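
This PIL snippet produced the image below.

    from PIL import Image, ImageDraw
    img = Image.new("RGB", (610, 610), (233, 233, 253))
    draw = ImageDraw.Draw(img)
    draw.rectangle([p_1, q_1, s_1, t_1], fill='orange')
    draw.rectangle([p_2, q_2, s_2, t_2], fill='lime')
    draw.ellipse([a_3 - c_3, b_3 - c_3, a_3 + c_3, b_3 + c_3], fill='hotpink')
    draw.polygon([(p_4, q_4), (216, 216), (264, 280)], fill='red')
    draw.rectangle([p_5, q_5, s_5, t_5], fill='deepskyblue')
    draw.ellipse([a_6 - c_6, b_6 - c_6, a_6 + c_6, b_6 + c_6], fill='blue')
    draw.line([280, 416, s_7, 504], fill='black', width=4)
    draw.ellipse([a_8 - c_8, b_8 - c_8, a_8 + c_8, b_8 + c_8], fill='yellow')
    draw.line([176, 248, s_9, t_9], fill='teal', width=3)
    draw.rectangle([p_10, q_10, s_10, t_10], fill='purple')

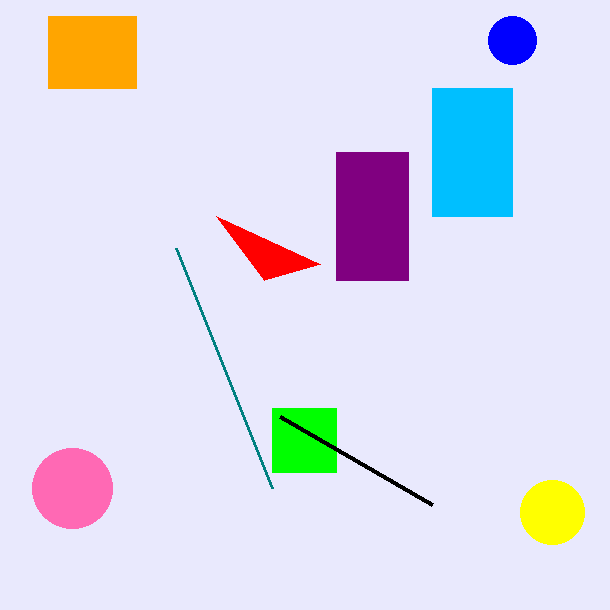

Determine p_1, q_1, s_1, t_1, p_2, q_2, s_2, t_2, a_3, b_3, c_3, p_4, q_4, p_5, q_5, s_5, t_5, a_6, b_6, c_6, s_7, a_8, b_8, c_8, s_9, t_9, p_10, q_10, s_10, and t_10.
p_1 = 48; q_1 = 16; s_1 = 136; t_1 = 88; p_2 = 272; q_2 = 408; s_2 = 336; t_2 = 472; a_3 = 72; b_3 = 488; c_3 = 40; p_4 = 320; q_4 = 264; p_5 = 432; q_5 = 88; s_5 = 512; t_5 = 216; a_6 = 512; b_6 = 40; c_6 = 24; s_7 = 432; a_8 = 552; b_8 = 512; c_8 = 32; s_9 = 272; t_9 = 488; p_10 = 336; q_10 = 152; s_10 = 408; t_10 = 280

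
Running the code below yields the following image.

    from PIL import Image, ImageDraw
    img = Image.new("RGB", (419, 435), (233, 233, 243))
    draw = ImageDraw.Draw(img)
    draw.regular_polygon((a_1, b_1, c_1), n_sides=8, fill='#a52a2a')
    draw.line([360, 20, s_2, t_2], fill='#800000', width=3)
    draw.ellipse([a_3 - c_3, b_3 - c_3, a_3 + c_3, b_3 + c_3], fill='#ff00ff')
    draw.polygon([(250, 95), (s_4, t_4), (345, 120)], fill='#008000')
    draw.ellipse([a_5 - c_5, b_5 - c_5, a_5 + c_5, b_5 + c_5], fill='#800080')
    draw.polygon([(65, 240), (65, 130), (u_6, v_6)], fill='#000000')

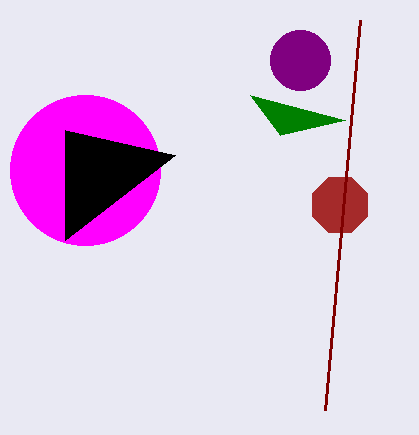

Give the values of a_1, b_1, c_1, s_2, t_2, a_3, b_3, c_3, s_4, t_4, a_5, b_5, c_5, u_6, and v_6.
a_1 = 340; b_1 = 205; c_1 = 30; s_2 = 325; t_2 = 410; a_3 = 85; b_3 = 170; c_3 = 75; s_4 = 280; t_4 = 135; a_5 = 300; b_5 = 60; c_5 = 30; u_6 = 175; v_6 = 155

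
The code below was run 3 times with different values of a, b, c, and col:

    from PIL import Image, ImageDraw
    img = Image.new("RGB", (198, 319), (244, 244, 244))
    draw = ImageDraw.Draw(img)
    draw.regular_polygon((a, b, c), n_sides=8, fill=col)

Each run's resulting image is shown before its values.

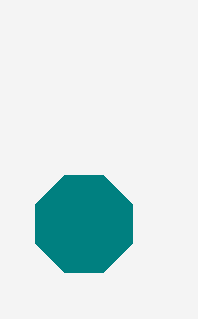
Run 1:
a = 84, b = 224, c = 52, col = 'teal'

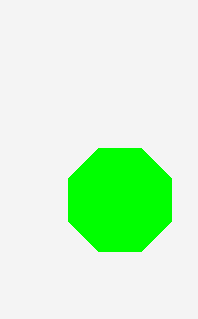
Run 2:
a = 120; b = 200; c = 56; col = 'lime'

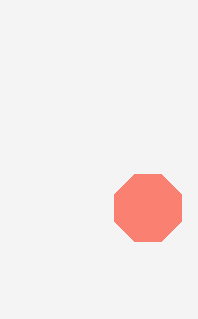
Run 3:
a = 148, b = 208, c = 36, col = 'salmon'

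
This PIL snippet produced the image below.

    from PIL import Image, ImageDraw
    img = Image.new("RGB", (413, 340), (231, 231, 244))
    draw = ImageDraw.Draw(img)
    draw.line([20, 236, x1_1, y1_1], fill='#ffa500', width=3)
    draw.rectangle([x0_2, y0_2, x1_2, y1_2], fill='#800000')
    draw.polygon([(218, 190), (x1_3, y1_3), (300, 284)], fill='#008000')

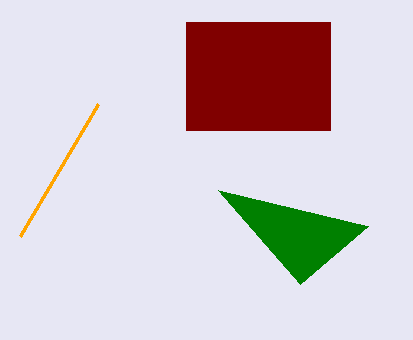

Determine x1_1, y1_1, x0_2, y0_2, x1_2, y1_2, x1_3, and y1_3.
x1_1 = 98; y1_1 = 104; x0_2 = 186; y0_2 = 22; x1_2 = 330; y1_2 = 130; x1_3 = 368; y1_3 = 226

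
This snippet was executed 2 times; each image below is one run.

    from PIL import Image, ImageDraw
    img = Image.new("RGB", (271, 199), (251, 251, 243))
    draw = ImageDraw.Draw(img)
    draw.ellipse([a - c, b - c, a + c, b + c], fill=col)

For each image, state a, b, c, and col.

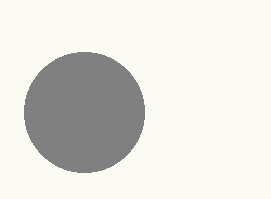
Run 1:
a = 84
b = 112
c = 60
col = 'gray'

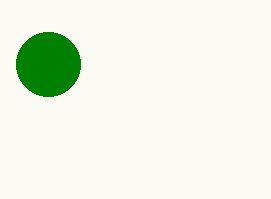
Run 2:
a = 48; b = 64; c = 32; col = 'green'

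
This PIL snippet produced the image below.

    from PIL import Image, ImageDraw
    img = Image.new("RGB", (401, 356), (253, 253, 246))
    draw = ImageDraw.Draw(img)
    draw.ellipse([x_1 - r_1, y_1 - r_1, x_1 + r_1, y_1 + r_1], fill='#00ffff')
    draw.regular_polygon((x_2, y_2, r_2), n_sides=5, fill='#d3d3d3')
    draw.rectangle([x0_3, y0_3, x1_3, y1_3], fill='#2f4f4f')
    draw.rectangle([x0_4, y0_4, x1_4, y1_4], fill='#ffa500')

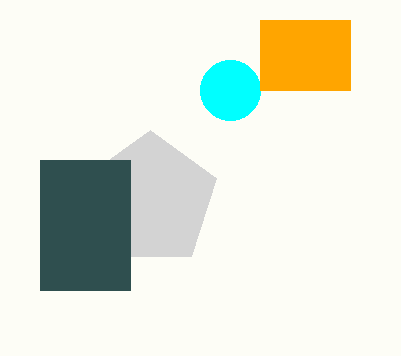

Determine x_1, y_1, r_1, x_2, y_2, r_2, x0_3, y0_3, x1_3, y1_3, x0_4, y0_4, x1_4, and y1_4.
x_1 = 230, y_1 = 90, r_1 = 30, x_2 = 150, y_2 = 200, r_2 = 70, x0_3 = 40, y0_3 = 160, x1_3 = 130, y1_3 = 290, x0_4 = 260, y0_4 = 20, x1_4 = 350, y1_4 = 90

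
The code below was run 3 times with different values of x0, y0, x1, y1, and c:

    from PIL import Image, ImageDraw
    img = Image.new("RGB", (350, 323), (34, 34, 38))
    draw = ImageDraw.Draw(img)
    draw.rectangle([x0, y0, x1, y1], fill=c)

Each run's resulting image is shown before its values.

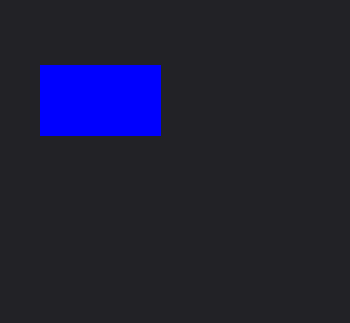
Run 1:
x0 = 40
y0 = 65
x1 = 160
y1 = 135
c = 'blue'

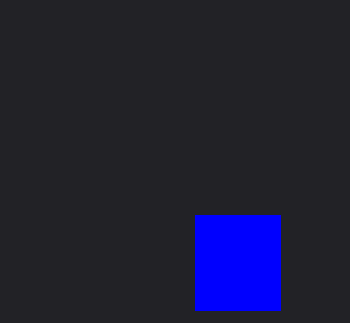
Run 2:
x0 = 195, y0 = 215, x1 = 280, y1 = 310, c = 'blue'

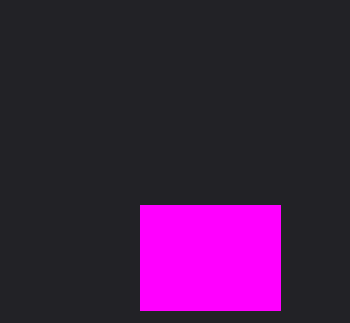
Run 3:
x0 = 140; y0 = 205; x1 = 280; y1 = 310; c = 'magenta'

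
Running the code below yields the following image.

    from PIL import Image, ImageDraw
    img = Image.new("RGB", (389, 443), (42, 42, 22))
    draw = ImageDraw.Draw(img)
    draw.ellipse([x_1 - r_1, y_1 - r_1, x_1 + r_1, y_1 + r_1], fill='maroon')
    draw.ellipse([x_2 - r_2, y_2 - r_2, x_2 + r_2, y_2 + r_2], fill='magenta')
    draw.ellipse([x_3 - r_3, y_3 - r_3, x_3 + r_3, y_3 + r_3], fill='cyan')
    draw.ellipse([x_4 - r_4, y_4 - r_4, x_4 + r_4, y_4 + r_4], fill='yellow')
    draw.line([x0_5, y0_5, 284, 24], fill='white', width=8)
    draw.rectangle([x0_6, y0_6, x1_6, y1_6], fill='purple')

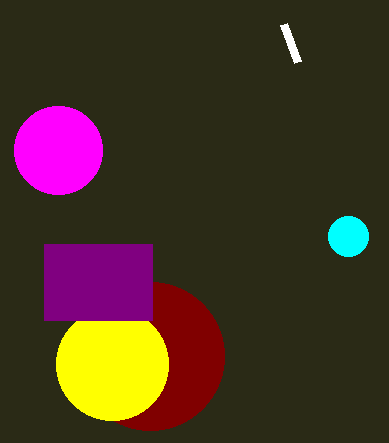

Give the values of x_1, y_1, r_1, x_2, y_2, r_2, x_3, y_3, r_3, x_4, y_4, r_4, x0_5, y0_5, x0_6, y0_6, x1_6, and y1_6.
x_1 = 150; y_1 = 356; r_1 = 74; x_2 = 58; y_2 = 150; r_2 = 44; x_3 = 348; y_3 = 236; r_3 = 20; x_4 = 112; y_4 = 364; r_4 = 56; x0_5 = 298; y0_5 = 62; x0_6 = 44; y0_6 = 244; x1_6 = 152; y1_6 = 320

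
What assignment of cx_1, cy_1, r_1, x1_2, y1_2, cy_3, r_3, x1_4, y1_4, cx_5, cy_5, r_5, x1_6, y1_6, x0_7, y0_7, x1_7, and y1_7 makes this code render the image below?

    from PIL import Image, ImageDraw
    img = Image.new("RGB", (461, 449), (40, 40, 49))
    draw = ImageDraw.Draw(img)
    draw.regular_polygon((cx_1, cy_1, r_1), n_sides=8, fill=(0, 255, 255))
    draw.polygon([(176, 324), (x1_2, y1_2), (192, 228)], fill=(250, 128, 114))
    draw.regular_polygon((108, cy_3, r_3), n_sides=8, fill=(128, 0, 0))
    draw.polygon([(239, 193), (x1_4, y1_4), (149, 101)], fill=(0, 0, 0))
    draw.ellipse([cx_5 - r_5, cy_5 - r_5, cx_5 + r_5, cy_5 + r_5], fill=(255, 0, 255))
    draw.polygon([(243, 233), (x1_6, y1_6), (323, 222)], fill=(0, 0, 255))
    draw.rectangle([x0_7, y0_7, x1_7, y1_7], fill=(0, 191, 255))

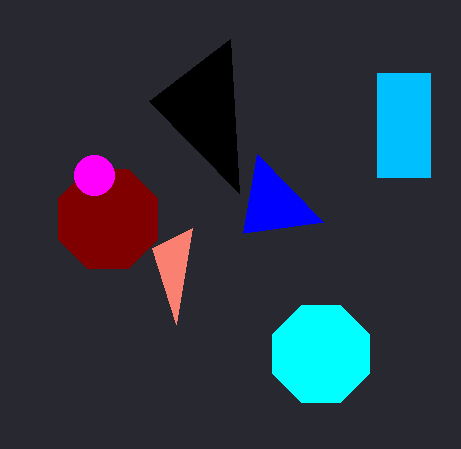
cx_1 = 321
cy_1 = 354
r_1 = 52
x1_2 = 152
y1_2 = 248
cy_3 = 219
r_3 = 54
x1_4 = 230
y1_4 = 39
cx_5 = 94
cy_5 = 175
r_5 = 20
x1_6 = 257
y1_6 = 154
x0_7 = 377
y0_7 = 73
x1_7 = 430
y1_7 = 177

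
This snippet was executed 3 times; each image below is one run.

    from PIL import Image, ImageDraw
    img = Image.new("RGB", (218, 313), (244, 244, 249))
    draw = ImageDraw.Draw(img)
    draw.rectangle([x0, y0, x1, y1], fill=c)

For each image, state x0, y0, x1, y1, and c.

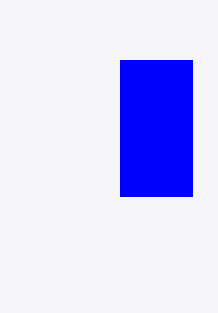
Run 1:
x0 = 120; y0 = 60; x1 = 192; y1 = 196; c = 'blue'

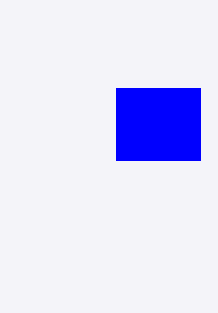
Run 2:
x0 = 116
y0 = 88
x1 = 200
y1 = 160
c = 'blue'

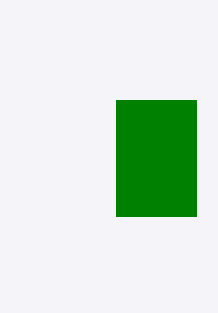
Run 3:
x0 = 116
y0 = 100
x1 = 196
y1 = 216
c = 'green'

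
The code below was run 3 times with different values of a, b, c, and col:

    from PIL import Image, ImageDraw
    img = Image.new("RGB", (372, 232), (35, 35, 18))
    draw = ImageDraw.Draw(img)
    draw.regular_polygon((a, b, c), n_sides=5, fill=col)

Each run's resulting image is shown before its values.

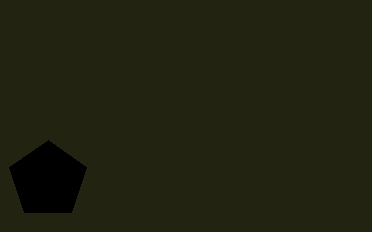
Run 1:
a = 48, b = 180, c = 40, col = 'black'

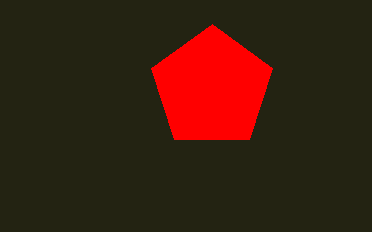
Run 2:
a = 212
b = 88
c = 64
col = 'red'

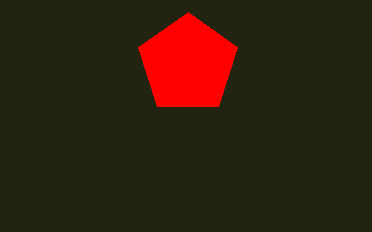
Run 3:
a = 188; b = 64; c = 52; col = 'red'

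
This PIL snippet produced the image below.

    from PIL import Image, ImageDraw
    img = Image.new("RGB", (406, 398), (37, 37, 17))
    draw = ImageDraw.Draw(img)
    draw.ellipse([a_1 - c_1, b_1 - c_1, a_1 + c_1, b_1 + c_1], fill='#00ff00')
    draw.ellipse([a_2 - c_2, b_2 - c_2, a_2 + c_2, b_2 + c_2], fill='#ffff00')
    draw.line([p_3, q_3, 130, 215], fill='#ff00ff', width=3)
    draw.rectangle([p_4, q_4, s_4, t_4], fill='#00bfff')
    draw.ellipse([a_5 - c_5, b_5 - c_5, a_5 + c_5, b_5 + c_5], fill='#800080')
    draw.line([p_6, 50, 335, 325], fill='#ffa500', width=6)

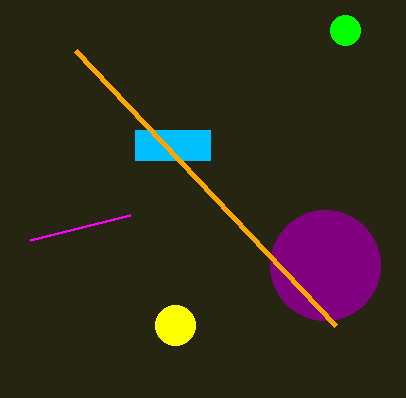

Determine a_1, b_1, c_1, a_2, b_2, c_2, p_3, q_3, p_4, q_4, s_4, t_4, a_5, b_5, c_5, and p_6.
a_1 = 345, b_1 = 30, c_1 = 15, a_2 = 175, b_2 = 325, c_2 = 20, p_3 = 30, q_3 = 240, p_4 = 135, q_4 = 130, s_4 = 210, t_4 = 160, a_5 = 325, b_5 = 265, c_5 = 55, p_6 = 75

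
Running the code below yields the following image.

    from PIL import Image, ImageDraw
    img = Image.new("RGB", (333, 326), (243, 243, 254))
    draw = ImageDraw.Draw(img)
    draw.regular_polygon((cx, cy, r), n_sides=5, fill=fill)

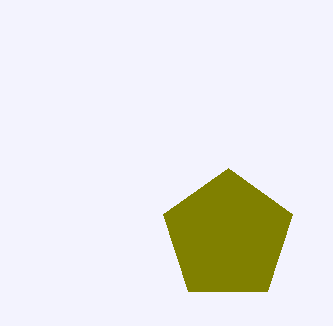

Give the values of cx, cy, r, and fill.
cx = 228, cy = 236, r = 68, fill = 'olive'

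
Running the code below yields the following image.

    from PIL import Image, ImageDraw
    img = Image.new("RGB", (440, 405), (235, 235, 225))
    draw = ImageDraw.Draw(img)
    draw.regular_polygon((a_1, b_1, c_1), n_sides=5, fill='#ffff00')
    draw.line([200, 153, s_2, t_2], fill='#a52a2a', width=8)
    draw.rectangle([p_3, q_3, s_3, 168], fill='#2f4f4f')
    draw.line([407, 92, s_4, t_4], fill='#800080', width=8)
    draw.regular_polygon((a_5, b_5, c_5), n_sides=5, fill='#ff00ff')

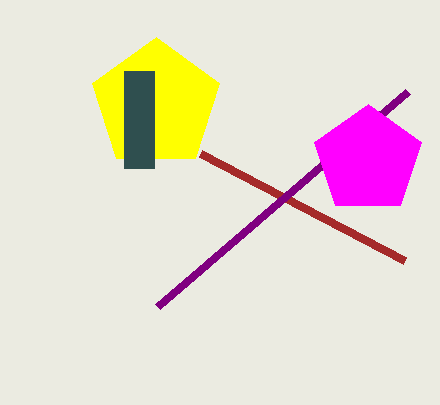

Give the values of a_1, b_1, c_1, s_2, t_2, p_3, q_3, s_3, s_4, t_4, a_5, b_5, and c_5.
a_1 = 156
b_1 = 104
c_1 = 67
s_2 = 404
t_2 = 260
p_3 = 124
q_3 = 71
s_3 = 154
s_4 = 157
t_4 = 307
a_5 = 368
b_5 = 160
c_5 = 56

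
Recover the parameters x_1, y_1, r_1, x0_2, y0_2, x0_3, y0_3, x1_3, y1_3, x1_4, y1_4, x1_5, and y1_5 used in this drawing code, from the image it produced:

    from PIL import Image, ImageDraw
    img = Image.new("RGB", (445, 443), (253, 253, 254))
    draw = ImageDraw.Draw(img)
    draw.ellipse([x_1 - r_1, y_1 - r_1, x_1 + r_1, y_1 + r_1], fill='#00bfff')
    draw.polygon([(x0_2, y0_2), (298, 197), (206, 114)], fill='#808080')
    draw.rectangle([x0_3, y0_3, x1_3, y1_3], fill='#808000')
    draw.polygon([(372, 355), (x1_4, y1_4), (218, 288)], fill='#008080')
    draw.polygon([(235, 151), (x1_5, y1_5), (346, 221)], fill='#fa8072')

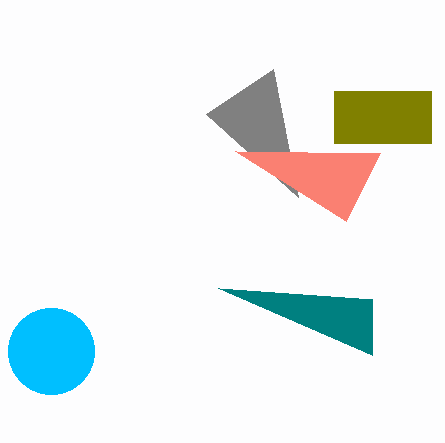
x_1 = 51, y_1 = 351, r_1 = 43, x0_2 = 273, y0_2 = 69, x0_3 = 334, y0_3 = 91, x1_3 = 431, y1_3 = 143, x1_4 = 372, y1_4 = 299, x1_5 = 380, y1_5 = 153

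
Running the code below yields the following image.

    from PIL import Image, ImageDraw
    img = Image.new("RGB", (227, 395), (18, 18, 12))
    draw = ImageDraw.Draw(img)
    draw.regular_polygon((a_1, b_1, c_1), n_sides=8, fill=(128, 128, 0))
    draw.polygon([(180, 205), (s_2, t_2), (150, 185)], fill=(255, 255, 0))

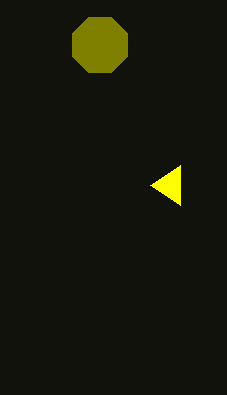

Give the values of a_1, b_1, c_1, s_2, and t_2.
a_1 = 100; b_1 = 45; c_1 = 30; s_2 = 180; t_2 = 165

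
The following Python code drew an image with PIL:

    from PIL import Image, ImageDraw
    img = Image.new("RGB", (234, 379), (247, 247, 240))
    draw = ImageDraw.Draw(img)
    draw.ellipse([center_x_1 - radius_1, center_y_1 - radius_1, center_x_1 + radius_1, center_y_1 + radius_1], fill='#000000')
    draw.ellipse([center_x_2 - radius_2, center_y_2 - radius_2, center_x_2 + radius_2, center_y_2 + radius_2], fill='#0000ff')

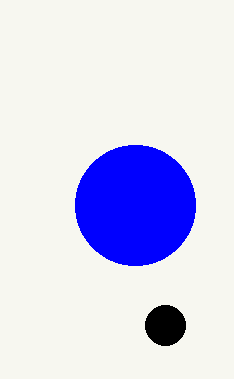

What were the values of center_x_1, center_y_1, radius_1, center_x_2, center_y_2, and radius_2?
center_x_1 = 165, center_y_1 = 325, radius_1 = 20, center_x_2 = 135, center_y_2 = 205, radius_2 = 60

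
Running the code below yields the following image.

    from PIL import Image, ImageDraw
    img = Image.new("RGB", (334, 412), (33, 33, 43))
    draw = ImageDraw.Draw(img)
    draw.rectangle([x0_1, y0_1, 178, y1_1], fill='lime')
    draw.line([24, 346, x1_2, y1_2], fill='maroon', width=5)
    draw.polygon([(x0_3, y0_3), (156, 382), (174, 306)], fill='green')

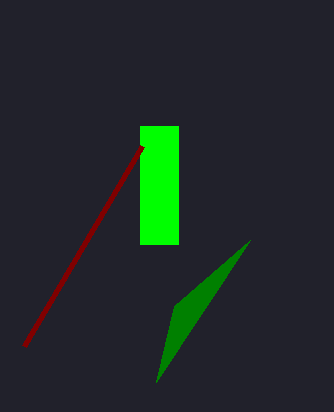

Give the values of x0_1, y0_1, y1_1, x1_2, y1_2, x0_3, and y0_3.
x0_1 = 140; y0_1 = 126; y1_1 = 244; x1_2 = 142; y1_2 = 146; x0_3 = 250; y0_3 = 240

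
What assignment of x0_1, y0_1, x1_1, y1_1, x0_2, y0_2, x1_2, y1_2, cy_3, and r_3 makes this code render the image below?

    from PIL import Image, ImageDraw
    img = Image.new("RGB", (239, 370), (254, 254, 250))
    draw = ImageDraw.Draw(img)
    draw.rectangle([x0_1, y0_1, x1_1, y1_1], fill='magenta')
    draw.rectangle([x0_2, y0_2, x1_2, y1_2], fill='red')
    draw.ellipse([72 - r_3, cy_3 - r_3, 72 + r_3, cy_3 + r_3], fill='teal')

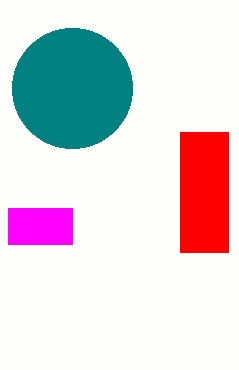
x0_1 = 8, y0_1 = 208, x1_1 = 72, y1_1 = 244, x0_2 = 180, y0_2 = 132, x1_2 = 228, y1_2 = 252, cy_3 = 88, r_3 = 60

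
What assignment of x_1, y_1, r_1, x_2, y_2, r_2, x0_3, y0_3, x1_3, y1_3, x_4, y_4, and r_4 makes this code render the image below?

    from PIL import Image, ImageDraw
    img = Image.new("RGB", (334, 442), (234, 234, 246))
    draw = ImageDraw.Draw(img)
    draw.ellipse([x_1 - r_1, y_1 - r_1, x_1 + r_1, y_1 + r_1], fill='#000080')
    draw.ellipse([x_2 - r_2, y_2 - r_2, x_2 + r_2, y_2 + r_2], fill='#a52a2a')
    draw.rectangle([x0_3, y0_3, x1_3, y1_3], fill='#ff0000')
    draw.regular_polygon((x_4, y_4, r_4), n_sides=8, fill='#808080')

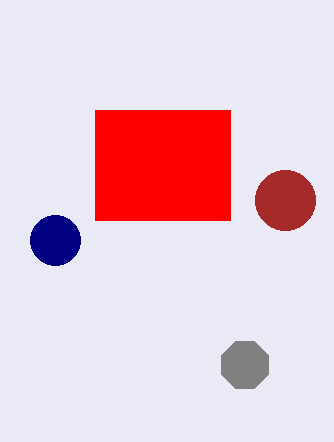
x_1 = 55
y_1 = 240
r_1 = 25
x_2 = 285
y_2 = 200
r_2 = 30
x0_3 = 95
y0_3 = 110
x1_3 = 230
y1_3 = 220
x_4 = 245
y_4 = 365
r_4 = 25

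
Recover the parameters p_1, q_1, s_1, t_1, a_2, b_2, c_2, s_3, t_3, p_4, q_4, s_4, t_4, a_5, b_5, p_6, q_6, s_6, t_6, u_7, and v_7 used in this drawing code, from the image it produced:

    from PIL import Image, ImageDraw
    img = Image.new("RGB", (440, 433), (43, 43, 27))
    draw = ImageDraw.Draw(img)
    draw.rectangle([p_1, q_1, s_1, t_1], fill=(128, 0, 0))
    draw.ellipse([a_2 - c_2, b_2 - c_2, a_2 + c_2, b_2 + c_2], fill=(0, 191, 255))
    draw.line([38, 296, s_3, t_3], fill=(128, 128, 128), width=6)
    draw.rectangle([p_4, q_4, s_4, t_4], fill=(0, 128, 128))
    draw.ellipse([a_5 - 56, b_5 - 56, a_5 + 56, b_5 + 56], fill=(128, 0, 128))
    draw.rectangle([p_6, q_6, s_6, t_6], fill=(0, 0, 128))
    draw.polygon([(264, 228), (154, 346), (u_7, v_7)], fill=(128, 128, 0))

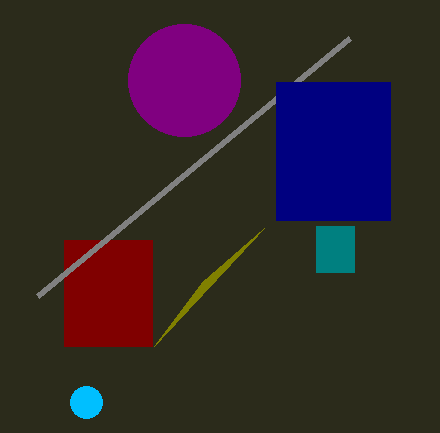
p_1 = 64, q_1 = 240, s_1 = 152, t_1 = 346, a_2 = 86, b_2 = 402, c_2 = 16, s_3 = 350, t_3 = 38, p_4 = 316, q_4 = 226, s_4 = 354, t_4 = 272, a_5 = 184, b_5 = 80, p_6 = 276, q_6 = 82, s_6 = 390, t_6 = 220, u_7 = 202, v_7 = 282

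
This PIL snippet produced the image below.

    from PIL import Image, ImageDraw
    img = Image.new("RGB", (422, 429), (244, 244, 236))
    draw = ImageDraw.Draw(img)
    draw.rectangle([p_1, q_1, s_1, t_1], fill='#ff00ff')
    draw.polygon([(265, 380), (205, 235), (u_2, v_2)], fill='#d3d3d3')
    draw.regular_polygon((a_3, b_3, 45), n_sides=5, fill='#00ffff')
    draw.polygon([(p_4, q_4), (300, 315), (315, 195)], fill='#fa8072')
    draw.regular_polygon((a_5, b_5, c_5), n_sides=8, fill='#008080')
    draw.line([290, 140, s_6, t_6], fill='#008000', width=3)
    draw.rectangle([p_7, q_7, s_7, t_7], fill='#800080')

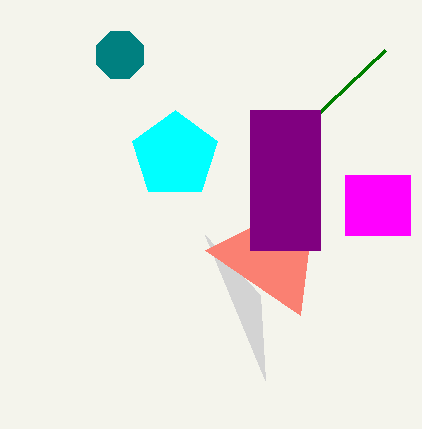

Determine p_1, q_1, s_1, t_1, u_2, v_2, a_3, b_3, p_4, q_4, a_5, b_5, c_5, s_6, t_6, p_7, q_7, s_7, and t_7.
p_1 = 345, q_1 = 175, s_1 = 410, t_1 = 235, u_2 = 260, v_2 = 295, a_3 = 175, b_3 = 155, p_4 = 205, q_4 = 250, a_5 = 120, b_5 = 55, c_5 = 25, s_6 = 385, t_6 = 50, p_7 = 250, q_7 = 110, s_7 = 320, t_7 = 250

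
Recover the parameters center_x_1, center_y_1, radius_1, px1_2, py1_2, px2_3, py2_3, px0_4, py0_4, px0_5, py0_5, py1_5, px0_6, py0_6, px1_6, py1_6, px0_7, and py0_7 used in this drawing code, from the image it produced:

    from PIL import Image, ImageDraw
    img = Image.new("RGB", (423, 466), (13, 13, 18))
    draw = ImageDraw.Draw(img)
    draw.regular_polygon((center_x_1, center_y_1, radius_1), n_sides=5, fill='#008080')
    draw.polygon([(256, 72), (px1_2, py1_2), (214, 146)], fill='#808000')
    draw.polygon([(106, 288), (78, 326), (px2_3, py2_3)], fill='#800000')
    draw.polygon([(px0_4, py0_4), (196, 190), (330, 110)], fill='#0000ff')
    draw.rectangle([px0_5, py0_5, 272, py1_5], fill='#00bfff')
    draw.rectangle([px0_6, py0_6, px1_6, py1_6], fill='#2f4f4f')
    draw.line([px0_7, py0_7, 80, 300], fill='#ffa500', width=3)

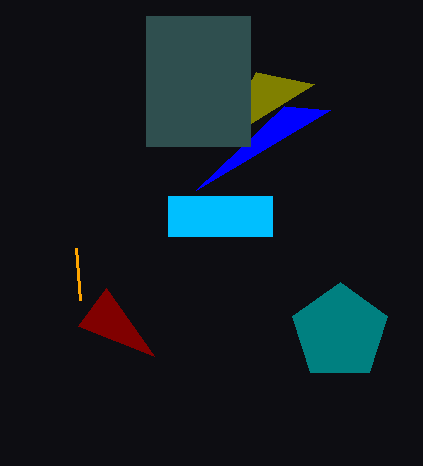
center_x_1 = 340, center_y_1 = 332, radius_1 = 50, px1_2 = 314, py1_2 = 84, px2_3 = 154, py2_3 = 356, px0_4 = 284, py0_4 = 106, px0_5 = 168, py0_5 = 196, py1_5 = 236, px0_6 = 146, py0_6 = 16, px1_6 = 250, py1_6 = 146, px0_7 = 76, py0_7 = 248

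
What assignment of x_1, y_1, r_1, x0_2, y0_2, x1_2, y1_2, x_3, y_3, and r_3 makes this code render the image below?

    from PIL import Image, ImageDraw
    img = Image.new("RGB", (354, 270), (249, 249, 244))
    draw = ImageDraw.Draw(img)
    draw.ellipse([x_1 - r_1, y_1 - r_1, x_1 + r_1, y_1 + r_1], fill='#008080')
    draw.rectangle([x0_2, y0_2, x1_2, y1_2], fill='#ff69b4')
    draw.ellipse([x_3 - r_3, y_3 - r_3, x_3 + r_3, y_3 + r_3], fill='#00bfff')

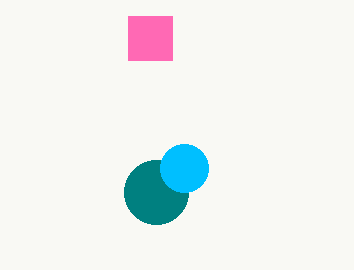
x_1 = 156, y_1 = 192, r_1 = 32, x0_2 = 128, y0_2 = 16, x1_2 = 172, y1_2 = 60, x_3 = 184, y_3 = 168, r_3 = 24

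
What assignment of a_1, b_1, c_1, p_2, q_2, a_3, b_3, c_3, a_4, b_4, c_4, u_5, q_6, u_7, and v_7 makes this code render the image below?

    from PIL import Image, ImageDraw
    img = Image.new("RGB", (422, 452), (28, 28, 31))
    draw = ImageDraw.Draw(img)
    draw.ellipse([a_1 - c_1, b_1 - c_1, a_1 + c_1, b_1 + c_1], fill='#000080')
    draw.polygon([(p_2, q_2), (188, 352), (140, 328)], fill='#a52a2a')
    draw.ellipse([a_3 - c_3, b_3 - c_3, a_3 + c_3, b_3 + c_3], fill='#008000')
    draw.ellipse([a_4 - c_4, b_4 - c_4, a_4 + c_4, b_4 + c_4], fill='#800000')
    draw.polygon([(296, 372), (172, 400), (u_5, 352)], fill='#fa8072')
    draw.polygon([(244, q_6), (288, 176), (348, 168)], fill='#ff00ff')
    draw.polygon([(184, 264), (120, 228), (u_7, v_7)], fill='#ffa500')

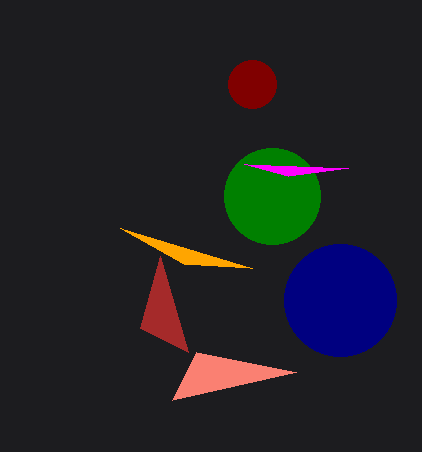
a_1 = 340
b_1 = 300
c_1 = 56
p_2 = 160
q_2 = 256
a_3 = 272
b_3 = 196
c_3 = 48
a_4 = 252
b_4 = 84
c_4 = 24
u_5 = 196
q_6 = 164
u_7 = 252
v_7 = 268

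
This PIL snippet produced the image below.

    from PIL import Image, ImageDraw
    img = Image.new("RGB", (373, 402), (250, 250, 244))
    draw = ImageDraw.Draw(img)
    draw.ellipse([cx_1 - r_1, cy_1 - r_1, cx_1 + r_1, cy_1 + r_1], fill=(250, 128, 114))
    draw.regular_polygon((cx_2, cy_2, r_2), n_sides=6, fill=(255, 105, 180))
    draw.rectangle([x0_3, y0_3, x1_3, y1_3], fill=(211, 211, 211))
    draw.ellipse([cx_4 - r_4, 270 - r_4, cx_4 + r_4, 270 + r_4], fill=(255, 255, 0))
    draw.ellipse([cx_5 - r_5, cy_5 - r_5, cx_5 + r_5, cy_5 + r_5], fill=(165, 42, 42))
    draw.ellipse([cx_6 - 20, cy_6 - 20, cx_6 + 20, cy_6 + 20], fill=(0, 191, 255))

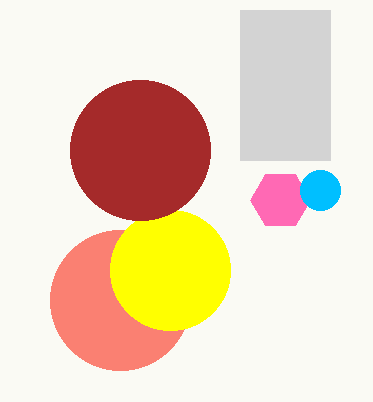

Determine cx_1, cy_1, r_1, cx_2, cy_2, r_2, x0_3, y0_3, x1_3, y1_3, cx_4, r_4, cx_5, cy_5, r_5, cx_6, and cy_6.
cx_1 = 120; cy_1 = 300; r_1 = 70; cx_2 = 280; cy_2 = 200; r_2 = 30; x0_3 = 240; y0_3 = 10; x1_3 = 330; y1_3 = 160; cx_4 = 170; r_4 = 60; cx_5 = 140; cy_5 = 150; r_5 = 70; cx_6 = 320; cy_6 = 190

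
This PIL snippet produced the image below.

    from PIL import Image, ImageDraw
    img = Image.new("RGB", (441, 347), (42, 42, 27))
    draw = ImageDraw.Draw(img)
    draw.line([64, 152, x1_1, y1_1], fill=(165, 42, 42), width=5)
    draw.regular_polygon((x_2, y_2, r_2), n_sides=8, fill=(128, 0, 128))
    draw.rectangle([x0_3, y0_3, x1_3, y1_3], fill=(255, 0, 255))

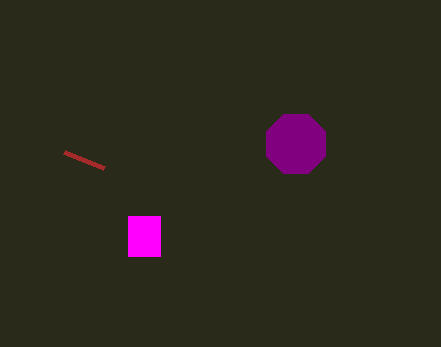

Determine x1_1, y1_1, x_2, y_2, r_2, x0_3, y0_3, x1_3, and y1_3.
x1_1 = 104; y1_1 = 168; x_2 = 296; y_2 = 144; r_2 = 32; x0_3 = 128; y0_3 = 216; x1_3 = 160; y1_3 = 256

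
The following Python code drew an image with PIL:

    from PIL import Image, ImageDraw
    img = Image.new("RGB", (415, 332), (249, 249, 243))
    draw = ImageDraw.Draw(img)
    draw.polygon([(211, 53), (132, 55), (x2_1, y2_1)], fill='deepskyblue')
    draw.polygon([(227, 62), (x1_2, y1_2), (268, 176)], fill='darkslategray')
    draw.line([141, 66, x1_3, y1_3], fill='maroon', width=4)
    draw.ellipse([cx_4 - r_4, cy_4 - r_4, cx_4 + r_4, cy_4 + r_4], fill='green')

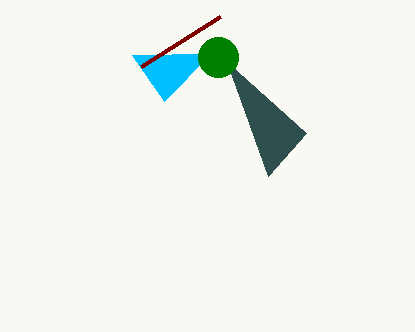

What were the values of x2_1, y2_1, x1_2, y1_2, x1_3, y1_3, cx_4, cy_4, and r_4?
x2_1 = 164; y2_1 = 101; x1_2 = 306; y1_2 = 133; x1_3 = 220; y1_3 = 16; cx_4 = 218; cy_4 = 57; r_4 = 20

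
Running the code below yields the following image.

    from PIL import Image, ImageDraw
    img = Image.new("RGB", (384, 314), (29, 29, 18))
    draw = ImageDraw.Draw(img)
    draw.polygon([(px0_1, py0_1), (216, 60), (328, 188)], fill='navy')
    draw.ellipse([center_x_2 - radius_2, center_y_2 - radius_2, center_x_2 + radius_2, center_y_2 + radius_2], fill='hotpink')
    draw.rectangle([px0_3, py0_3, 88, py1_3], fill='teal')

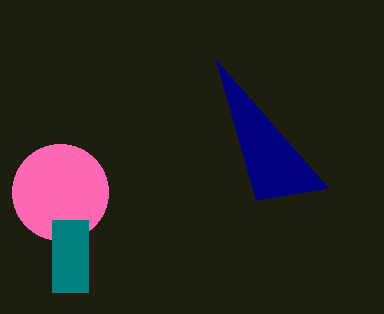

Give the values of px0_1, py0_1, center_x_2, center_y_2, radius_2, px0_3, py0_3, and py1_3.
px0_1 = 256, py0_1 = 200, center_x_2 = 60, center_y_2 = 192, radius_2 = 48, px0_3 = 52, py0_3 = 220, py1_3 = 292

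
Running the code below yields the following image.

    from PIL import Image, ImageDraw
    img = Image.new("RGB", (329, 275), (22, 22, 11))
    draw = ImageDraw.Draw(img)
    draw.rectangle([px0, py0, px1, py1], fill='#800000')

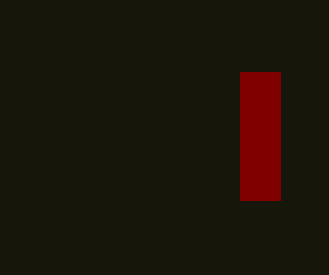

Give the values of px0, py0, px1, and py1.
px0 = 240
py0 = 72
px1 = 280
py1 = 200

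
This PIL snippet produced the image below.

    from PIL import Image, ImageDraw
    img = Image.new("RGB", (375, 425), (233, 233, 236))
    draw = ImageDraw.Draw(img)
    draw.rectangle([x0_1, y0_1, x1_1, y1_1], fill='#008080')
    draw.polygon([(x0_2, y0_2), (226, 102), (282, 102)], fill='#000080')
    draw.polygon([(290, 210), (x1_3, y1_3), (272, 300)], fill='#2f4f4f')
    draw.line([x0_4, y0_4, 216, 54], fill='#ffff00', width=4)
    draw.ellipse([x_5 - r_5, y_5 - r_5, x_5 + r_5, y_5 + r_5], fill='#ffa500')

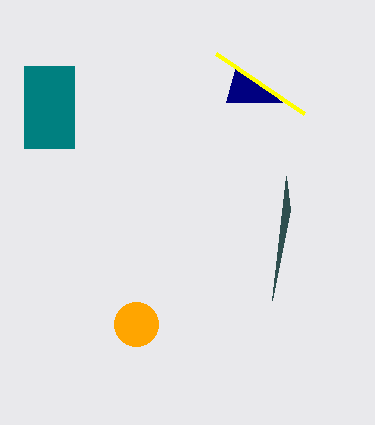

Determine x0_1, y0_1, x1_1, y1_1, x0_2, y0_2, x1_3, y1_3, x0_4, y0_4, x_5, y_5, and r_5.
x0_1 = 24; y0_1 = 66; x1_1 = 74; y1_1 = 148; x0_2 = 236; y0_2 = 66; x1_3 = 286; y1_3 = 176; x0_4 = 304; y0_4 = 114; x_5 = 136; y_5 = 324; r_5 = 22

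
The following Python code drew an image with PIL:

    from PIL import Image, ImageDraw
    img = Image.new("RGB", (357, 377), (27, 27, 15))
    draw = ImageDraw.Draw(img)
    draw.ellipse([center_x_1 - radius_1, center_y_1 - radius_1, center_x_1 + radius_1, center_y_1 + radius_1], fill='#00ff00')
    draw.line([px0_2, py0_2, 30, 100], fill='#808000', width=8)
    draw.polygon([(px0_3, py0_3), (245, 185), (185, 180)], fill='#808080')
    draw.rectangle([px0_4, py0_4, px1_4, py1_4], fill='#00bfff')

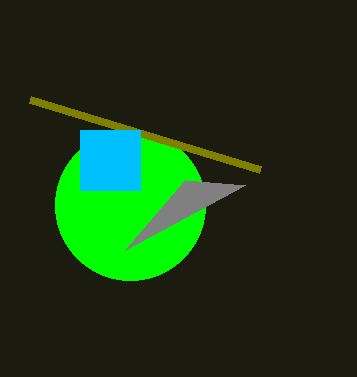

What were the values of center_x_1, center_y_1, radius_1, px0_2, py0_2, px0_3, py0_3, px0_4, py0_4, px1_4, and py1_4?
center_x_1 = 130
center_y_1 = 205
radius_1 = 75
px0_2 = 260
py0_2 = 170
px0_3 = 125
py0_3 = 250
px0_4 = 80
py0_4 = 130
px1_4 = 140
py1_4 = 190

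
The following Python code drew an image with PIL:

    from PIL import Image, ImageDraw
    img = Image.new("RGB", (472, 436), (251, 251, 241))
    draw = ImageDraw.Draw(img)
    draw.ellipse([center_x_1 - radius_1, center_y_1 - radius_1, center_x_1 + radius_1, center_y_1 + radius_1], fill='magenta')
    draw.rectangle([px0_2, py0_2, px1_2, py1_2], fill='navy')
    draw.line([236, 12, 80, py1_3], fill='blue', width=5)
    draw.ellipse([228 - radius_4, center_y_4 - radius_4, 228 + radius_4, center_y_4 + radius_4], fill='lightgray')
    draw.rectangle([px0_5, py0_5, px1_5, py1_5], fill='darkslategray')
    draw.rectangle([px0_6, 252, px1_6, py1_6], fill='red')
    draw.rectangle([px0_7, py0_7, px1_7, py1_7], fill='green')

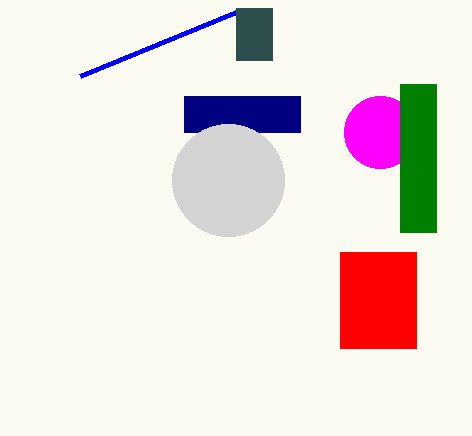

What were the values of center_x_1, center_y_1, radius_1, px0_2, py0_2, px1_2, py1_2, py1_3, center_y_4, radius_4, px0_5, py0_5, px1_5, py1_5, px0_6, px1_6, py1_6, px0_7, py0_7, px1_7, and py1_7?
center_x_1 = 380; center_y_1 = 132; radius_1 = 36; px0_2 = 184; py0_2 = 96; px1_2 = 300; py1_2 = 132; py1_3 = 76; center_y_4 = 180; radius_4 = 56; px0_5 = 236; py0_5 = 8; px1_5 = 272; py1_5 = 60; px0_6 = 340; px1_6 = 416; py1_6 = 348; px0_7 = 400; py0_7 = 84; px1_7 = 436; py1_7 = 232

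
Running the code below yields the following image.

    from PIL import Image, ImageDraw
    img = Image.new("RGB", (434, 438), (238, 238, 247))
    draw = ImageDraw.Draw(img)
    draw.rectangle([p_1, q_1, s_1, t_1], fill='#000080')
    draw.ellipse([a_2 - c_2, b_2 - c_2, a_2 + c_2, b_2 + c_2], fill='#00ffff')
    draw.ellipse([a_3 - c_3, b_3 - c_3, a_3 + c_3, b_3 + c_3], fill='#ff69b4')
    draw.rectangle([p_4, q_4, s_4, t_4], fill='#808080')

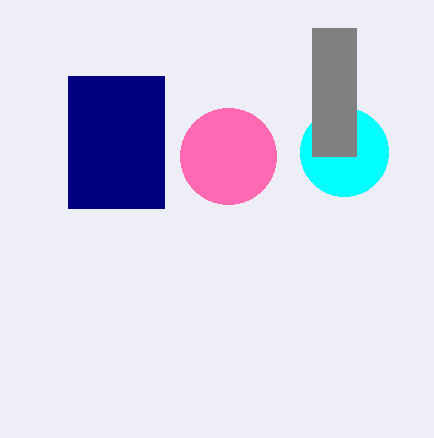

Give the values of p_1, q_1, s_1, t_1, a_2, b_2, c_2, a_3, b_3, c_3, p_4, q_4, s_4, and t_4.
p_1 = 68, q_1 = 76, s_1 = 164, t_1 = 208, a_2 = 344, b_2 = 152, c_2 = 44, a_3 = 228, b_3 = 156, c_3 = 48, p_4 = 312, q_4 = 28, s_4 = 356, t_4 = 156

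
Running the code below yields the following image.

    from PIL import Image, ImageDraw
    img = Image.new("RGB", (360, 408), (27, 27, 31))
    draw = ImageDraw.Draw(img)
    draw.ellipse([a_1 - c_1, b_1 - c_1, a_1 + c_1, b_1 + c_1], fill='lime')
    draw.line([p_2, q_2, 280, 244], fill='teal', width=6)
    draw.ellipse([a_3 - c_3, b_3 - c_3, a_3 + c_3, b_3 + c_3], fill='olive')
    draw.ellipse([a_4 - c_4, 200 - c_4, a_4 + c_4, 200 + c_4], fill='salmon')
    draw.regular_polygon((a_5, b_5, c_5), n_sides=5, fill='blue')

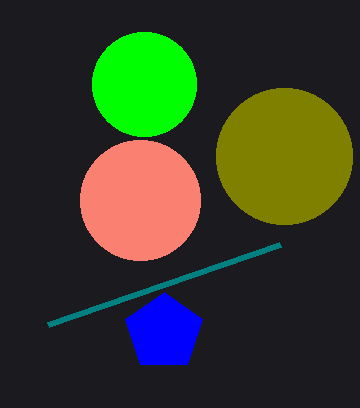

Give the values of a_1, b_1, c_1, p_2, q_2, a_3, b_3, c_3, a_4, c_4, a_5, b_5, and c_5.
a_1 = 144, b_1 = 84, c_1 = 52, p_2 = 48, q_2 = 324, a_3 = 284, b_3 = 156, c_3 = 68, a_4 = 140, c_4 = 60, a_5 = 164, b_5 = 332, c_5 = 40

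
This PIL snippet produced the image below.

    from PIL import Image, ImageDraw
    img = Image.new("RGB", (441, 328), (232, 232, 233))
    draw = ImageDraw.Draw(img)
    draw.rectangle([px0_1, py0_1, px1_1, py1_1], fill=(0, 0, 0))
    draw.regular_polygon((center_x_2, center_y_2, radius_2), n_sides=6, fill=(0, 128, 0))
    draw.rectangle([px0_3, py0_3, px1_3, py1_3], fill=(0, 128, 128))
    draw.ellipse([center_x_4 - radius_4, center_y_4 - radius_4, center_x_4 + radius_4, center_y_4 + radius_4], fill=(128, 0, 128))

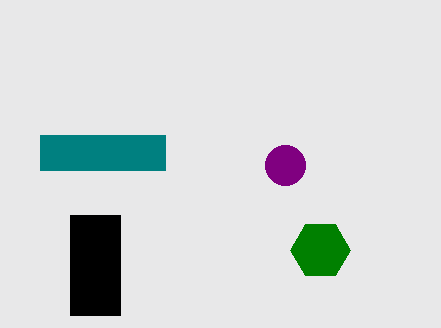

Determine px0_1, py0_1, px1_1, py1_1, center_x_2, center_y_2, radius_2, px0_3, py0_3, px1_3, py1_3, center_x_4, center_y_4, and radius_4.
px0_1 = 70
py0_1 = 215
px1_1 = 120
py1_1 = 315
center_x_2 = 320
center_y_2 = 250
radius_2 = 30
px0_3 = 40
py0_3 = 135
px1_3 = 165
py1_3 = 170
center_x_4 = 285
center_y_4 = 165
radius_4 = 20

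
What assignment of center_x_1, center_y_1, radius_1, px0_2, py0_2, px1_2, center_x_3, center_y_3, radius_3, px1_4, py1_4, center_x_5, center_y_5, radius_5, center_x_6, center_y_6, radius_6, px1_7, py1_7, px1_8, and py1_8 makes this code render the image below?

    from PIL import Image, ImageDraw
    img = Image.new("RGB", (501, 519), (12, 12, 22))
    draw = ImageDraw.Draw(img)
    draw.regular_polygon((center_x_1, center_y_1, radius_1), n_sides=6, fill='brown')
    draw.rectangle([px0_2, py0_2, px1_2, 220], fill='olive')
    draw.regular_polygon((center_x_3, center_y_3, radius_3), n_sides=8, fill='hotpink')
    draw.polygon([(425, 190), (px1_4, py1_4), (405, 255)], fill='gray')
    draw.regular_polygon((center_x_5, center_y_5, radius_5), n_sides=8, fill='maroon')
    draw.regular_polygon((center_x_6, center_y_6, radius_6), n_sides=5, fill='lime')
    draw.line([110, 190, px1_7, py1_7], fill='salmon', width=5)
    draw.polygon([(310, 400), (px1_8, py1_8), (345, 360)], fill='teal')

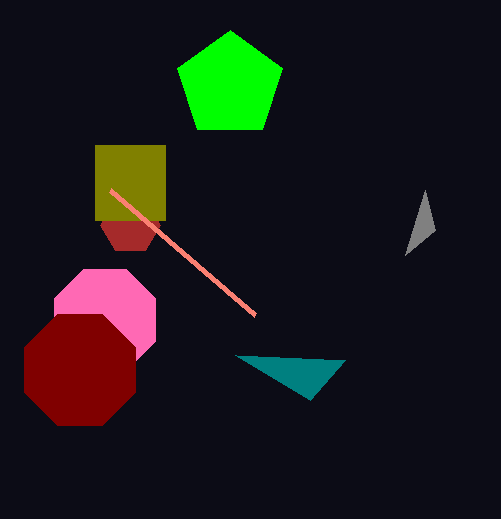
center_x_1 = 130; center_y_1 = 225; radius_1 = 30; px0_2 = 95; py0_2 = 145; px1_2 = 165; center_x_3 = 105; center_y_3 = 320; radius_3 = 55; px1_4 = 435; py1_4 = 230; center_x_5 = 80; center_y_5 = 370; radius_5 = 60; center_x_6 = 230; center_y_6 = 85; radius_6 = 55; px1_7 = 255; py1_7 = 315; px1_8 = 235; py1_8 = 355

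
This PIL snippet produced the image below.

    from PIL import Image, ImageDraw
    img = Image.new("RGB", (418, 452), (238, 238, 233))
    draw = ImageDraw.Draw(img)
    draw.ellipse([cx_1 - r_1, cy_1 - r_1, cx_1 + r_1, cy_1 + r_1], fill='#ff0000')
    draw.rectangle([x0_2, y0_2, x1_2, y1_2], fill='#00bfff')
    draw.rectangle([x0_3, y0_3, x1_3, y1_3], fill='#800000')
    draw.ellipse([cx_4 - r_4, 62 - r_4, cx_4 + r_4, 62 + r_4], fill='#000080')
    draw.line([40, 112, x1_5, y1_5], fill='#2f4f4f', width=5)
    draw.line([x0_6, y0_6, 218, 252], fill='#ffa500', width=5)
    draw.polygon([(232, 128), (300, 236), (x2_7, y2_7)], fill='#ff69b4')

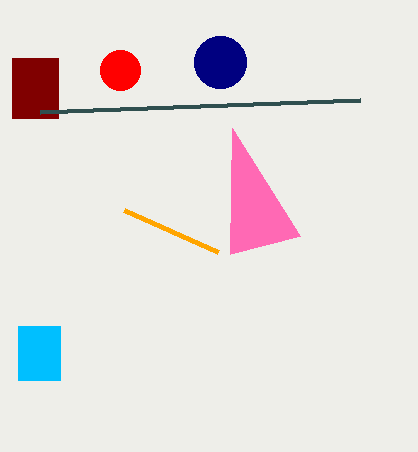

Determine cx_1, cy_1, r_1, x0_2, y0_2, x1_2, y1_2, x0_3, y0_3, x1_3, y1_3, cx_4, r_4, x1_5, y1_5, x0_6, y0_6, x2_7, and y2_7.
cx_1 = 120, cy_1 = 70, r_1 = 20, x0_2 = 18, y0_2 = 326, x1_2 = 60, y1_2 = 380, x0_3 = 12, y0_3 = 58, x1_3 = 58, y1_3 = 118, cx_4 = 220, r_4 = 26, x1_5 = 360, y1_5 = 100, x0_6 = 124, y0_6 = 210, x2_7 = 230, y2_7 = 254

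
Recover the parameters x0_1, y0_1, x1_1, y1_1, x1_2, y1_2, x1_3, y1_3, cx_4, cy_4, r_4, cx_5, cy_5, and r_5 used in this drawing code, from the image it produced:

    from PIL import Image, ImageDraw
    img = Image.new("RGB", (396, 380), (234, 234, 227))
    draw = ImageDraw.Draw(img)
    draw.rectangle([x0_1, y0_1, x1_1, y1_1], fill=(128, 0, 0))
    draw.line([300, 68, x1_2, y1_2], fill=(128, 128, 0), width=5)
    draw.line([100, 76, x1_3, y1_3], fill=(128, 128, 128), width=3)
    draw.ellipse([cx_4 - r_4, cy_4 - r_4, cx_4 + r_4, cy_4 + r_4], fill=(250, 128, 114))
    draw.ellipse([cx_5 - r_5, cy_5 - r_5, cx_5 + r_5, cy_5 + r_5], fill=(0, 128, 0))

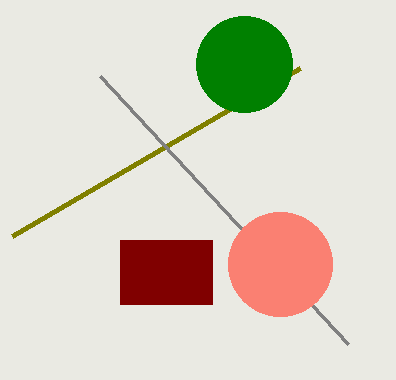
x0_1 = 120, y0_1 = 240, x1_1 = 212, y1_1 = 304, x1_2 = 12, y1_2 = 236, x1_3 = 348, y1_3 = 344, cx_4 = 280, cy_4 = 264, r_4 = 52, cx_5 = 244, cy_5 = 64, r_5 = 48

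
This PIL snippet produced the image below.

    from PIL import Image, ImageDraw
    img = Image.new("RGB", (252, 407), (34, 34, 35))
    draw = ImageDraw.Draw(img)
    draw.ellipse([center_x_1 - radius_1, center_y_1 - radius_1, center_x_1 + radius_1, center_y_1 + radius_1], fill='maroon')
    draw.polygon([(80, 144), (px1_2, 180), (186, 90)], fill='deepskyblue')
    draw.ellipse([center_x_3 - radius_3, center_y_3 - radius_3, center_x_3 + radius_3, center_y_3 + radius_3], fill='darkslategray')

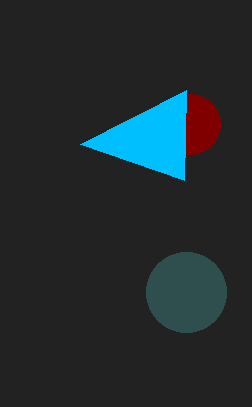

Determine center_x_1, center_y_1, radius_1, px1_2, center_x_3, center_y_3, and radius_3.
center_x_1 = 190, center_y_1 = 124, radius_1 = 30, px1_2 = 184, center_x_3 = 186, center_y_3 = 292, radius_3 = 40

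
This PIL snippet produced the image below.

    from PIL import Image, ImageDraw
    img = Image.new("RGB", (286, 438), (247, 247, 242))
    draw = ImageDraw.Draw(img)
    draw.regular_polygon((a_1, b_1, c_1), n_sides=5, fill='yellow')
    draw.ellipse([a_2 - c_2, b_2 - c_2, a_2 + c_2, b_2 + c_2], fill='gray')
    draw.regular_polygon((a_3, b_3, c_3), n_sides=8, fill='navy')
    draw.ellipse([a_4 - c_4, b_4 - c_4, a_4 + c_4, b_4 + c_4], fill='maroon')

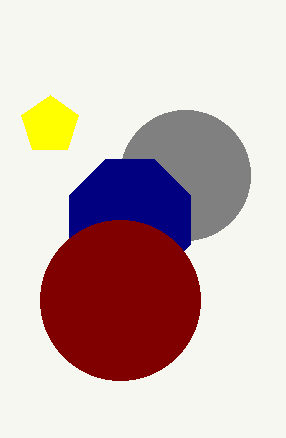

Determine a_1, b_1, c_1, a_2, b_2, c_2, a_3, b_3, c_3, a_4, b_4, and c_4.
a_1 = 50; b_1 = 125; c_1 = 30; a_2 = 185; b_2 = 175; c_2 = 65; a_3 = 130; b_3 = 220; c_3 = 65; a_4 = 120; b_4 = 300; c_4 = 80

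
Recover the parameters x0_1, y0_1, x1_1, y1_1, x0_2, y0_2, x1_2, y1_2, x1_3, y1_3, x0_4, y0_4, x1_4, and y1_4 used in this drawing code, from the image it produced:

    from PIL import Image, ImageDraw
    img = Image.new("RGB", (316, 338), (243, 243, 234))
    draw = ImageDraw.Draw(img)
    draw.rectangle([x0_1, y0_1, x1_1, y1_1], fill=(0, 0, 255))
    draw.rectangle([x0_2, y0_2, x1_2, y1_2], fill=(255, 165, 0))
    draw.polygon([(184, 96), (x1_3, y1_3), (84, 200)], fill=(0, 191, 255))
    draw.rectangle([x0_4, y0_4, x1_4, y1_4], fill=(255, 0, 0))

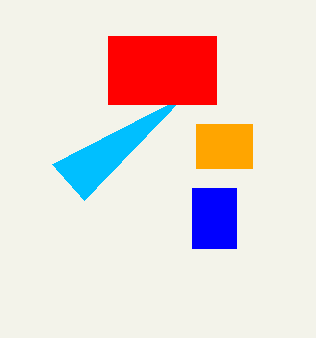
x0_1 = 192
y0_1 = 188
x1_1 = 236
y1_1 = 248
x0_2 = 196
y0_2 = 124
x1_2 = 252
y1_2 = 168
x1_3 = 52
y1_3 = 164
x0_4 = 108
y0_4 = 36
x1_4 = 216
y1_4 = 104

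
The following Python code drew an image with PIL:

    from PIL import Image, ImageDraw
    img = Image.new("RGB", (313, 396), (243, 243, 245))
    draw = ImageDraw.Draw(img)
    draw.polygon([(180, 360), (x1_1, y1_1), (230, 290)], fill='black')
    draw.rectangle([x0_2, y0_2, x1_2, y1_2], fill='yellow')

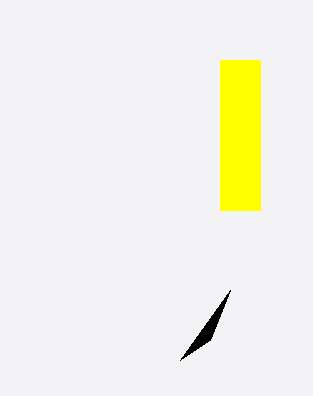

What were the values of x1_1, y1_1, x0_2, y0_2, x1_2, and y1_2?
x1_1 = 210, y1_1 = 340, x0_2 = 220, y0_2 = 60, x1_2 = 260, y1_2 = 210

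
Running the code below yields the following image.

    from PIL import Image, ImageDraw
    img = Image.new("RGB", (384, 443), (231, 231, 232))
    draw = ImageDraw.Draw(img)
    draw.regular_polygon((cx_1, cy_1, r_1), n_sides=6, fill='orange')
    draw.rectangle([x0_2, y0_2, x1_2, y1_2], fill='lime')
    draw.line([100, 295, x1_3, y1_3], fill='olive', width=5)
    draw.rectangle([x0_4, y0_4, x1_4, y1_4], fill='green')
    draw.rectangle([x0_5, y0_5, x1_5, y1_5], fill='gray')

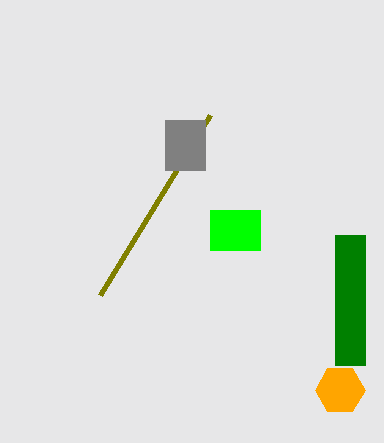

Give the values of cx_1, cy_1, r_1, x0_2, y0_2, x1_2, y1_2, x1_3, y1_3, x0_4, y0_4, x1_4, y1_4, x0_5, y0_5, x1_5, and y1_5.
cx_1 = 340
cy_1 = 390
r_1 = 25
x0_2 = 210
y0_2 = 210
x1_2 = 260
y1_2 = 250
x1_3 = 210
y1_3 = 115
x0_4 = 335
y0_4 = 235
x1_4 = 365
y1_4 = 365
x0_5 = 165
y0_5 = 120
x1_5 = 205
y1_5 = 170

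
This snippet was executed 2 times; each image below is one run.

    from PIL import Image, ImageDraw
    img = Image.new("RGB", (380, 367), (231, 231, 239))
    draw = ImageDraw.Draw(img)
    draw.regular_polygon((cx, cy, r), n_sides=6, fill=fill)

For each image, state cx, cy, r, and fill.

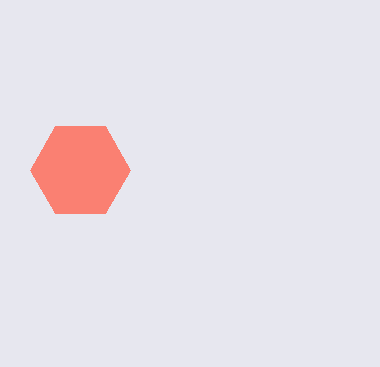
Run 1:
cx = 80; cy = 170; r = 50; fill = 'salmon'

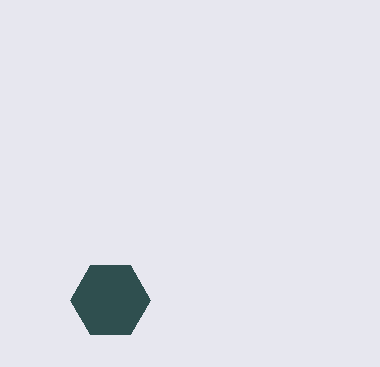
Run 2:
cx = 110
cy = 300
r = 40
fill = 'darkslategray'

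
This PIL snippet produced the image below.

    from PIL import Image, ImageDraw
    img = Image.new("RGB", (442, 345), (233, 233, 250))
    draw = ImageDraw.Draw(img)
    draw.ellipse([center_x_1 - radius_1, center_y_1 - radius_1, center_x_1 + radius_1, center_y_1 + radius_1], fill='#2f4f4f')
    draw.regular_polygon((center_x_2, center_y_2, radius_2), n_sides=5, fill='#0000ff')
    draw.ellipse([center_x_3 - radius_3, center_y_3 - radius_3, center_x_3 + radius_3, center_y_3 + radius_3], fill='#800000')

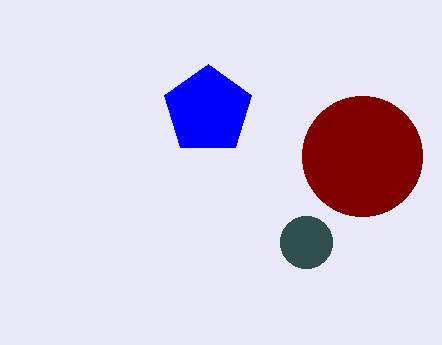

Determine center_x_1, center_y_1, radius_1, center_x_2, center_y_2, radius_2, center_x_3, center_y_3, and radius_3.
center_x_1 = 306; center_y_1 = 242; radius_1 = 26; center_x_2 = 208; center_y_2 = 110; radius_2 = 46; center_x_3 = 362; center_y_3 = 156; radius_3 = 60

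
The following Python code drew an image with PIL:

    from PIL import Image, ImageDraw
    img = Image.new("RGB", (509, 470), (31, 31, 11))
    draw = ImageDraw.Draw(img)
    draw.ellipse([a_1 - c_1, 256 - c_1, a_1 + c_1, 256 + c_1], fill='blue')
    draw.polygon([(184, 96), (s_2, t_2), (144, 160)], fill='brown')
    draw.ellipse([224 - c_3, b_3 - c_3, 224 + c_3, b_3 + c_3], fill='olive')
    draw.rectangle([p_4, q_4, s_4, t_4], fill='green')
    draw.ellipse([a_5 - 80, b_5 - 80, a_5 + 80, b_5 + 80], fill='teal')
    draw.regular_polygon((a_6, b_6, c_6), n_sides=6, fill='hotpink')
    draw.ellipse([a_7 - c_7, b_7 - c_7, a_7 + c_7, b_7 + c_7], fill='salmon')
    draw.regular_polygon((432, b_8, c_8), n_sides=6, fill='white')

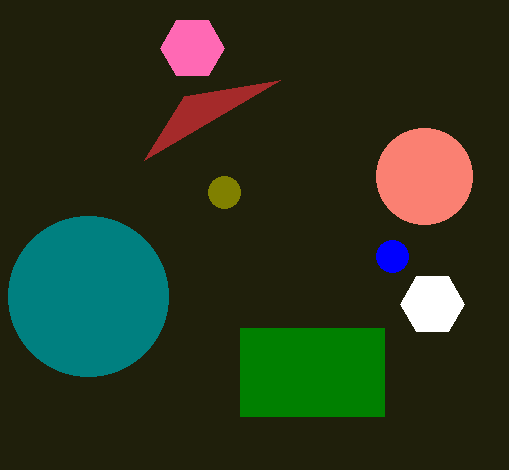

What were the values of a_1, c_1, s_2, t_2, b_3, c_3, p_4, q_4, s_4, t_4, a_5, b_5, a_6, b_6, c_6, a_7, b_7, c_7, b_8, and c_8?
a_1 = 392, c_1 = 16, s_2 = 280, t_2 = 80, b_3 = 192, c_3 = 16, p_4 = 240, q_4 = 328, s_4 = 384, t_4 = 416, a_5 = 88, b_5 = 296, a_6 = 192, b_6 = 48, c_6 = 32, a_7 = 424, b_7 = 176, c_7 = 48, b_8 = 304, c_8 = 32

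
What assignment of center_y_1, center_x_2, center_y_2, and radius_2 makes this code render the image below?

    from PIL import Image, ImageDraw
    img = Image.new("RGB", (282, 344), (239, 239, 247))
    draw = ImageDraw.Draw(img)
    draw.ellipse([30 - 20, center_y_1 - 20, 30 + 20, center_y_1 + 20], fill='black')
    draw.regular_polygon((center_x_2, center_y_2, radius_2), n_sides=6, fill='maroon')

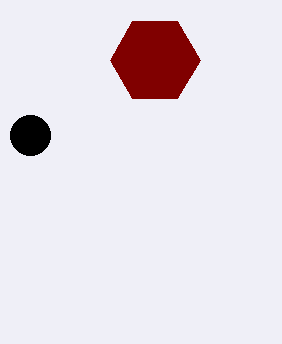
center_y_1 = 135, center_x_2 = 155, center_y_2 = 60, radius_2 = 45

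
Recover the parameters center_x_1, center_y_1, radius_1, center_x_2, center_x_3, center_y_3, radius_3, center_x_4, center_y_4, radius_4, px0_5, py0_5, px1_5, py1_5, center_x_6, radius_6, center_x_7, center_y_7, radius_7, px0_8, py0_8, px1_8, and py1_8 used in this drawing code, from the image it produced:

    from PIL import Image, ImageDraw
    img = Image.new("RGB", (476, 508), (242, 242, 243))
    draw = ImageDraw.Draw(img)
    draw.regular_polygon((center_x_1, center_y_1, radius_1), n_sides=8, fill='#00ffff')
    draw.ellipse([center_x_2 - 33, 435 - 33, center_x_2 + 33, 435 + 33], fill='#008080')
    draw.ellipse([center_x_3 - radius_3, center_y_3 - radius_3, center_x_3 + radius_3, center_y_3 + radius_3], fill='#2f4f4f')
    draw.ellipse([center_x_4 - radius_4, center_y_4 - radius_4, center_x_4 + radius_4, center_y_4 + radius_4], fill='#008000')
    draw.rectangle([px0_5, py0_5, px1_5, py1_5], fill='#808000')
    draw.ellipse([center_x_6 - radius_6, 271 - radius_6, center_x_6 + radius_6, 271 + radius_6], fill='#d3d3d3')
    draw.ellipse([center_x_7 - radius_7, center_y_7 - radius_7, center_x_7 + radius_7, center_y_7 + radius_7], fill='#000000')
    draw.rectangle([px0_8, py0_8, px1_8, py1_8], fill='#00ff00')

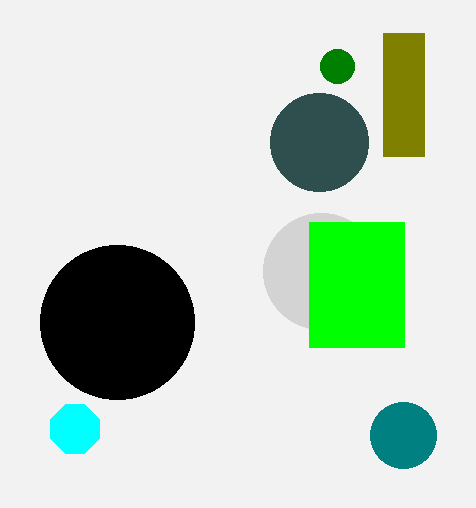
center_x_1 = 75; center_y_1 = 429; radius_1 = 26; center_x_2 = 403; center_x_3 = 319; center_y_3 = 142; radius_3 = 49; center_x_4 = 337; center_y_4 = 66; radius_4 = 17; px0_5 = 383; py0_5 = 33; px1_5 = 424; py1_5 = 156; center_x_6 = 321; radius_6 = 58; center_x_7 = 117; center_y_7 = 322; radius_7 = 77; px0_8 = 309; py0_8 = 222; px1_8 = 404; py1_8 = 347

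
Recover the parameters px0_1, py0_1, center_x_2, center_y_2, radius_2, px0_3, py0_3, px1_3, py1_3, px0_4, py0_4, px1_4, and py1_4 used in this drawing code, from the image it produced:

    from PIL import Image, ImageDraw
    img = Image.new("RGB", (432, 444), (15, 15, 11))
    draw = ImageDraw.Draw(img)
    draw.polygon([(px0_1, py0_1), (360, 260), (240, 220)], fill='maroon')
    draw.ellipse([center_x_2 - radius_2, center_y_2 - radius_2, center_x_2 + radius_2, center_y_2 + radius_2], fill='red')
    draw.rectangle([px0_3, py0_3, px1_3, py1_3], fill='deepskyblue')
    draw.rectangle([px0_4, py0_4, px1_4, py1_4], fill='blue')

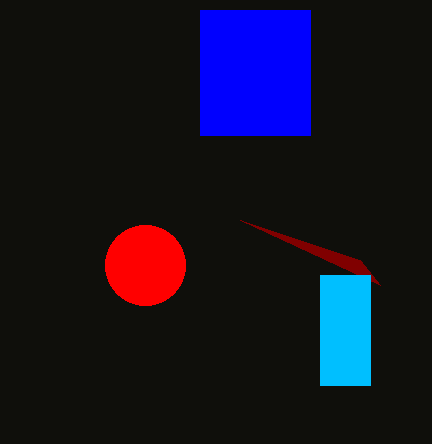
px0_1 = 380
py0_1 = 285
center_x_2 = 145
center_y_2 = 265
radius_2 = 40
px0_3 = 320
py0_3 = 275
px1_3 = 370
py1_3 = 385
px0_4 = 200
py0_4 = 10
px1_4 = 310
py1_4 = 135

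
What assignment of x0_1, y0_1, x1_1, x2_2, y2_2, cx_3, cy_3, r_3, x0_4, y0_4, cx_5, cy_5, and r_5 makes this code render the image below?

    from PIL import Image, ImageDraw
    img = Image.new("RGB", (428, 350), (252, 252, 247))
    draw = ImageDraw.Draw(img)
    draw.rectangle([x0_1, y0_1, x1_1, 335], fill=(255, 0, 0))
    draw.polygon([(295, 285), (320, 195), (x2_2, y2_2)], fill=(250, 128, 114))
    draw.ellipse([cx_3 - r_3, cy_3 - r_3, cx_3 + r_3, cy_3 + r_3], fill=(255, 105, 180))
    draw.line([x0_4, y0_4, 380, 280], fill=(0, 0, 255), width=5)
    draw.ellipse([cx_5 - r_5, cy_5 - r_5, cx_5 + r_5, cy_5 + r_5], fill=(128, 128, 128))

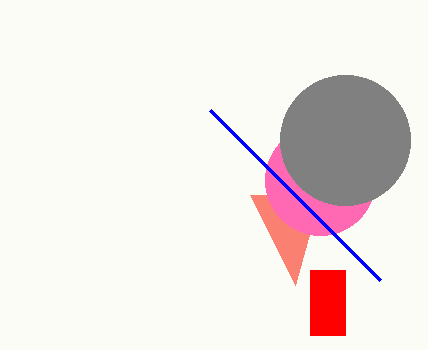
x0_1 = 310, y0_1 = 270, x1_1 = 345, x2_2 = 250, y2_2 = 195, cx_3 = 320, cy_3 = 180, r_3 = 55, x0_4 = 210, y0_4 = 110, cx_5 = 345, cy_5 = 140, r_5 = 65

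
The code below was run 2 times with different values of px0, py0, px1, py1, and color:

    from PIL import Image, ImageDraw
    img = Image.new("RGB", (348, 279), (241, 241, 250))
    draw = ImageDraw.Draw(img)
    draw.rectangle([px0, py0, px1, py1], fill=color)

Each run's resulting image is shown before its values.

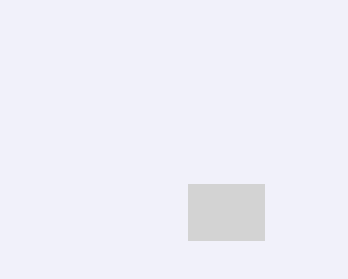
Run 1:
px0 = 188, py0 = 184, px1 = 264, py1 = 240, color = 'lightgray'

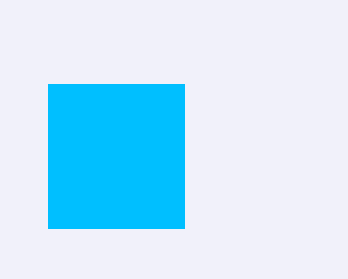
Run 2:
px0 = 48, py0 = 84, px1 = 184, py1 = 228, color = 'deepskyblue'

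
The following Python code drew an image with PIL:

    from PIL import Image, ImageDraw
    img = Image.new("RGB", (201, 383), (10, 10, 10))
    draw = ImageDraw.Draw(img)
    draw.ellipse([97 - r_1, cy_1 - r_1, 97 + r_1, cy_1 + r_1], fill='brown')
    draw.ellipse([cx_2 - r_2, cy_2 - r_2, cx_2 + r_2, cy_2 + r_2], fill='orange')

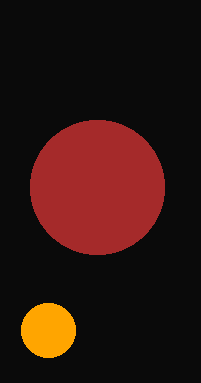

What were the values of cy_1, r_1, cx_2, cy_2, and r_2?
cy_1 = 187, r_1 = 67, cx_2 = 48, cy_2 = 330, r_2 = 27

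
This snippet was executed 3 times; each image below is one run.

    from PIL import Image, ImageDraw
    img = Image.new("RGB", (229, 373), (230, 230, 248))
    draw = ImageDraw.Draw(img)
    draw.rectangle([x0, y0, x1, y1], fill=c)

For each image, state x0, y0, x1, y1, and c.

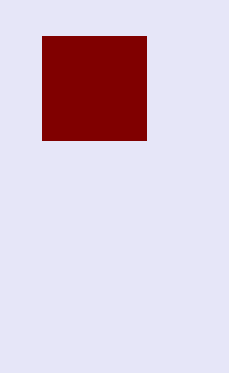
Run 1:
x0 = 42, y0 = 36, x1 = 146, y1 = 140, c = 'maroon'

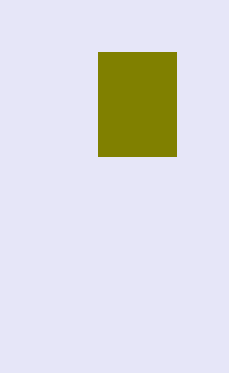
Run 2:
x0 = 98, y0 = 52, x1 = 176, y1 = 156, c = 'olive'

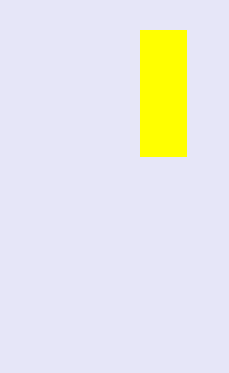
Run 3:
x0 = 140, y0 = 30, x1 = 186, y1 = 156, c = 'yellow'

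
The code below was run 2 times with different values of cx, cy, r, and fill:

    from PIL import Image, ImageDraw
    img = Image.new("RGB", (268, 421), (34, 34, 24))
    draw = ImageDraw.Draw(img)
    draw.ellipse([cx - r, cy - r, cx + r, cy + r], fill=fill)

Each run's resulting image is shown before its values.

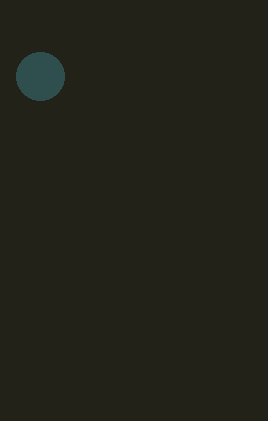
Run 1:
cx = 40, cy = 76, r = 24, fill = 'darkslategray'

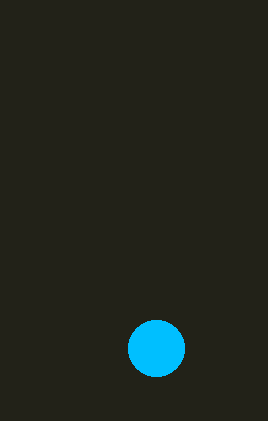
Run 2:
cx = 156, cy = 348, r = 28, fill = 'deepskyblue'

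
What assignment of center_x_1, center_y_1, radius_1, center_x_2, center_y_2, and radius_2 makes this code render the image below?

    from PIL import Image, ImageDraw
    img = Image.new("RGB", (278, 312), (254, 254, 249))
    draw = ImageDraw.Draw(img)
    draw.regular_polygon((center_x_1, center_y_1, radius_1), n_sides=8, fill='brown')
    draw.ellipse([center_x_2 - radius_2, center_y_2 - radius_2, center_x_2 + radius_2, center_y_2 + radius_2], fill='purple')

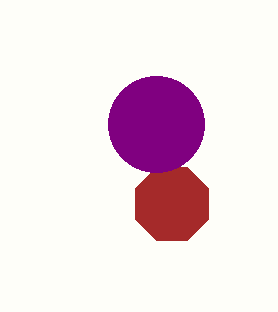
center_x_1 = 172; center_y_1 = 204; radius_1 = 40; center_x_2 = 156; center_y_2 = 124; radius_2 = 48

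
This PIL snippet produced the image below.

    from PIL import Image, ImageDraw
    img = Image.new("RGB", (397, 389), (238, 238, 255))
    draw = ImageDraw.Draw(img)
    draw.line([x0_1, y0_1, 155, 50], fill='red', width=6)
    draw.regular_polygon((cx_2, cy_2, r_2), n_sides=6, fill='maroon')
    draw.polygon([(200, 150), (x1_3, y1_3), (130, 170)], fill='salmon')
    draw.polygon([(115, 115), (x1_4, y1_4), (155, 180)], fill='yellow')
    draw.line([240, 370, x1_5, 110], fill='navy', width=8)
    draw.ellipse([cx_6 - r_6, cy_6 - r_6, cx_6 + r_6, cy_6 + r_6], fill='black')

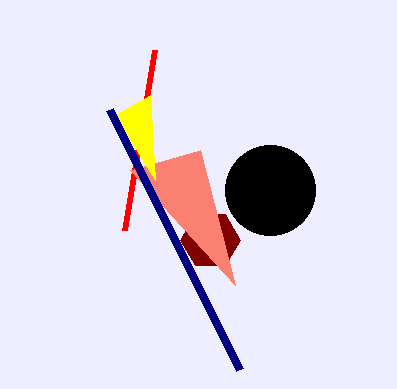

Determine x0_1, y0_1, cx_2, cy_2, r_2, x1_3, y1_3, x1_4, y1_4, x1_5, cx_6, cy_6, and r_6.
x0_1 = 125; y0_1 = 230; cx_2 = 210; cy_2 = 240; r_2 = 30; x1_3 = 235; y1_3 = 285; x1_4 = 150; y1_4 = 95; x1_5 = 110; cx_6 = 270; cy_6 = 190; r_6 = 45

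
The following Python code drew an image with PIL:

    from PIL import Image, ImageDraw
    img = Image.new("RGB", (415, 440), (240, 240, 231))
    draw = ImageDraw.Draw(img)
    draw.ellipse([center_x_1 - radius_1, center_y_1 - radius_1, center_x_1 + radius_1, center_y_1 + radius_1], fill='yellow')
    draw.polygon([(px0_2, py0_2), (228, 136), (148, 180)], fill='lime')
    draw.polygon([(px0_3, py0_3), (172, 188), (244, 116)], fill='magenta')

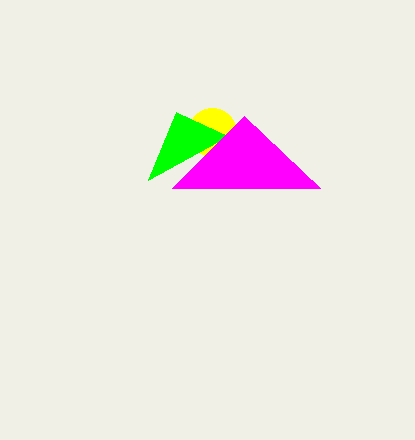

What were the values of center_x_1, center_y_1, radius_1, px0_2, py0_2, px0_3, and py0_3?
center_x_1 = 212; center_y_1 = 132; radius_1 = 24; px0_2 = 176; py0_2 = 112; px0_3 = 320; py0_3 = 188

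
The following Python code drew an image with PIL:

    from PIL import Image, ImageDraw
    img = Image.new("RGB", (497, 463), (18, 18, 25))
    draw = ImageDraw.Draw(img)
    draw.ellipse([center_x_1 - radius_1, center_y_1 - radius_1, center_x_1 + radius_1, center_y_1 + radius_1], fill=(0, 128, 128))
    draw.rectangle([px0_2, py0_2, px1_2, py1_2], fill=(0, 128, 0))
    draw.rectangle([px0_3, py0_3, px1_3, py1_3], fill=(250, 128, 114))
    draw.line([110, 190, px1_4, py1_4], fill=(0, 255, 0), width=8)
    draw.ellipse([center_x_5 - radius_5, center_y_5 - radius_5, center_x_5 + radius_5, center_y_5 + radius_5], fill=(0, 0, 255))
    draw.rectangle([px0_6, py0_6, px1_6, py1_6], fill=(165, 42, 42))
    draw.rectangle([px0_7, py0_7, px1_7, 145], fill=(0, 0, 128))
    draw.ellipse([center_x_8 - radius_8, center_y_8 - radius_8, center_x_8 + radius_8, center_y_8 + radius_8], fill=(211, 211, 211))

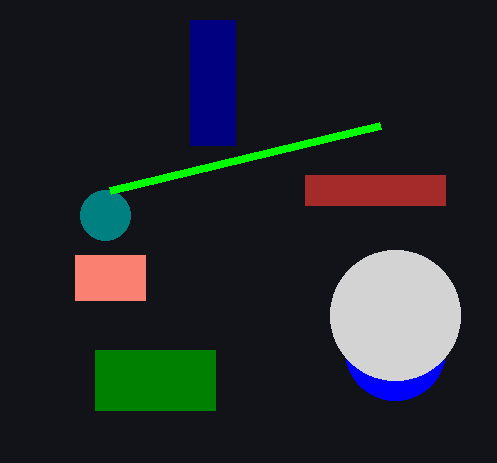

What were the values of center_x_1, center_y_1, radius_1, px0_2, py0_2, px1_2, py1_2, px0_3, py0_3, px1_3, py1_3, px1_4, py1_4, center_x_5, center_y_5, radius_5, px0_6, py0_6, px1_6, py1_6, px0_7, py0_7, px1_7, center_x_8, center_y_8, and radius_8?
center_x_1 = 105
center_y_1 = 215
radius_1 = 25
px0_2 = 95
py0_2 = 350
px1_2 = 215
py1_2 = 410
px0_3 = 75
py0_3 = 255
px1_3 = 145
py1_3 = 300
px1_4 = 380
py1_4 = 125
center_x_5 = 395
center_y_5 = 350
radius_5 = 50
px0_6 = 305
py0_6 = 175
px1_6 = 445
py1_6 = 205
px0_7 = 190
py0_7 = 20
px1_7 = 235
center_x_8 = 395
center_y_8 = 315
radius_8 = 65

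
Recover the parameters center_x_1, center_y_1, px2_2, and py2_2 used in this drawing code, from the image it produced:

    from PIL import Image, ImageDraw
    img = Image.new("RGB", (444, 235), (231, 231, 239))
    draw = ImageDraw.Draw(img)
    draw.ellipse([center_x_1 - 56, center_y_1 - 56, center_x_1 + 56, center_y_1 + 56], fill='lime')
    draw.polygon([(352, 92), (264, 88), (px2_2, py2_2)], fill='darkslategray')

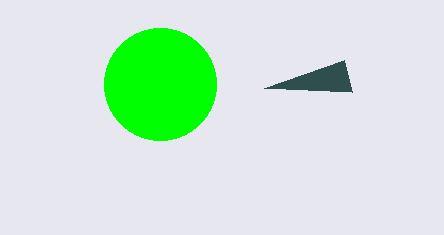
center_x_1 = 160; center_y_1 = 84; px2_2 = 344; py2_2 = 60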